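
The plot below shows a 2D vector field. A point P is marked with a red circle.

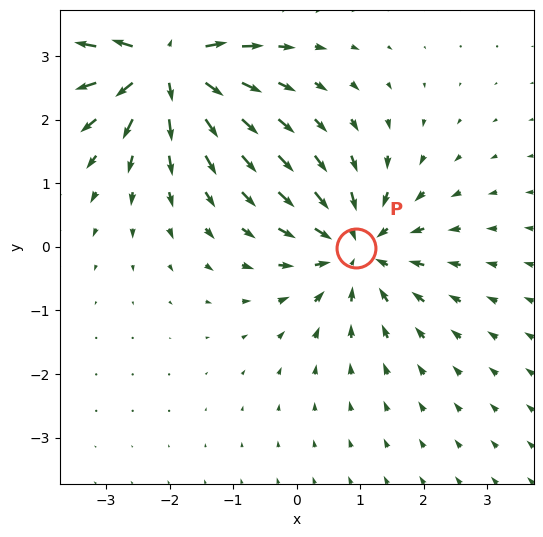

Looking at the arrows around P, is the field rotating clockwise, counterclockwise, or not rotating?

not rotating

Near P at (0.9, -0.0) the arrows show no circulation. The curl there is ≈0.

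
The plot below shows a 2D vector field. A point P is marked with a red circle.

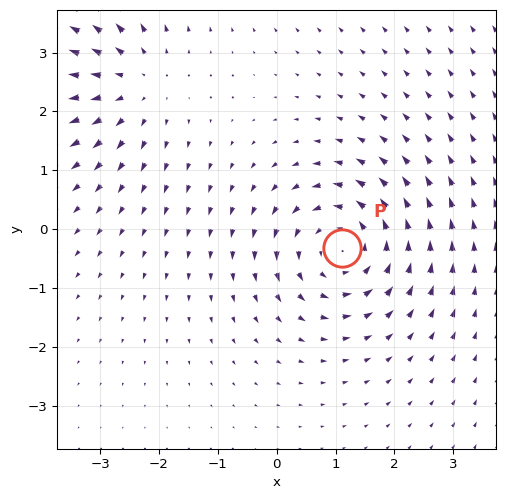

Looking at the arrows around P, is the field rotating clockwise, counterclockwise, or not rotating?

counterclockwise

Near P at (1.1, -0.3) the arrows circulate counterclockwise. The curl (z-component) there is about +4; positive curl means counterclockwise rotation.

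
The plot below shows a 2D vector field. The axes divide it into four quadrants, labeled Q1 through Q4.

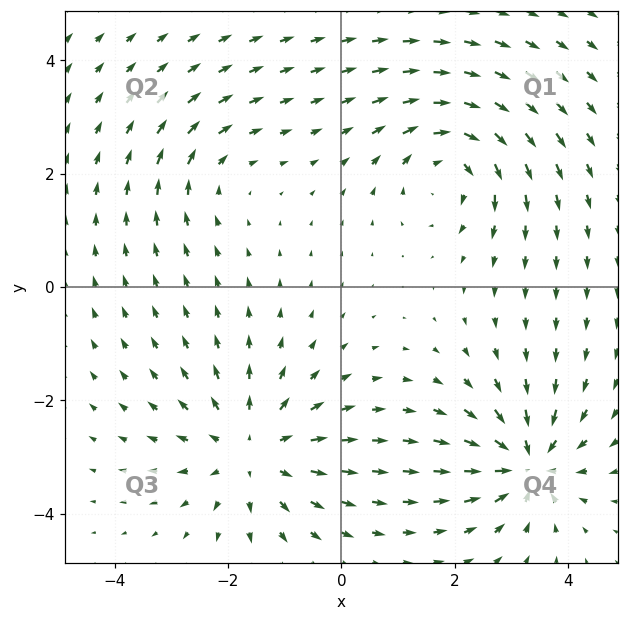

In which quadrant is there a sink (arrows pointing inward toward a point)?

Q4

The sink sits at approximately (3.3, -3.1), which lies in quadrant Q4. The divergence there is about -6, negative as expected for a sink.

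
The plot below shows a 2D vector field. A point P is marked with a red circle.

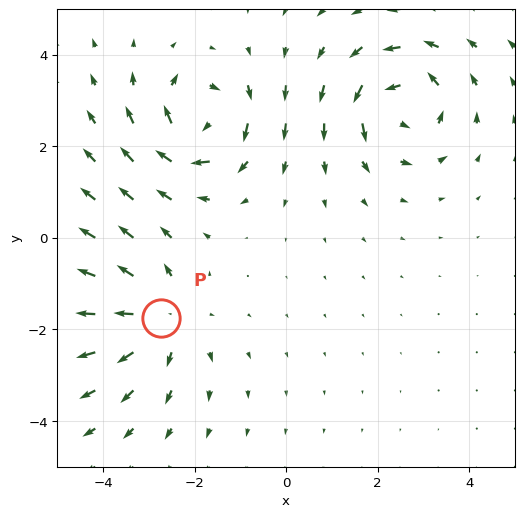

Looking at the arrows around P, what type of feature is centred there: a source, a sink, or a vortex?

source

At P (-2.7, -1.7) the arrows spread outward. Divergence about +4, curl ≈0 — positive divergence with near-zero curl is a source.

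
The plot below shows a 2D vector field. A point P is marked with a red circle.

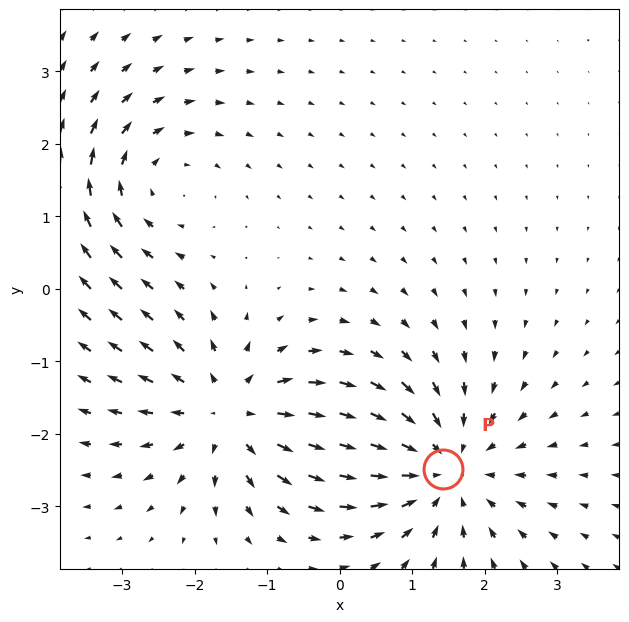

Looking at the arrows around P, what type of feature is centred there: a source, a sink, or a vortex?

At P (1.4, -2.5) the arrows converge inward. Divergence about -4, curl ≈0 — negative divergence with near-zero curl is a sink.

sink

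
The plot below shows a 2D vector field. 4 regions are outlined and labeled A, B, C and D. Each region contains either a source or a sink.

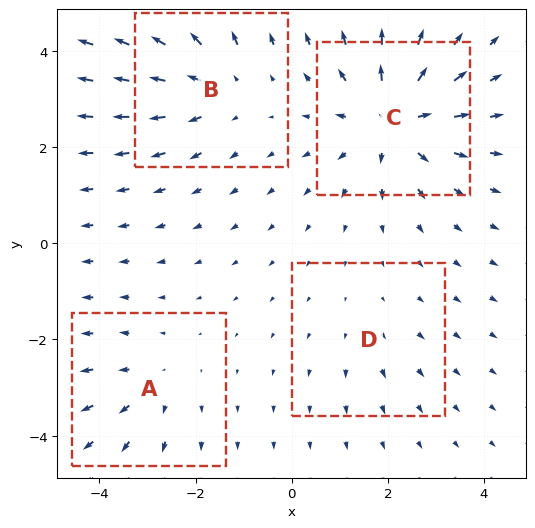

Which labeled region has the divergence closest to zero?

Divergence at each region's feature centre — A: about +3, B: about +4, C: about +6, D: about +2. Region D is closest to zero.

D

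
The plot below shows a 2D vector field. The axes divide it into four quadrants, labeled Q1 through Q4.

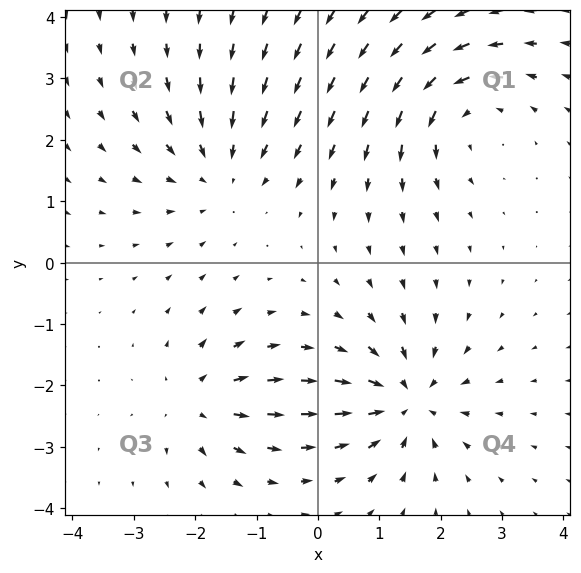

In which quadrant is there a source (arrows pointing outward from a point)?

Q3

The source sits at approximately (-1.9, -2.3), which lies in quadrant Q3. The divergence there is about +5, positive as expected for a source.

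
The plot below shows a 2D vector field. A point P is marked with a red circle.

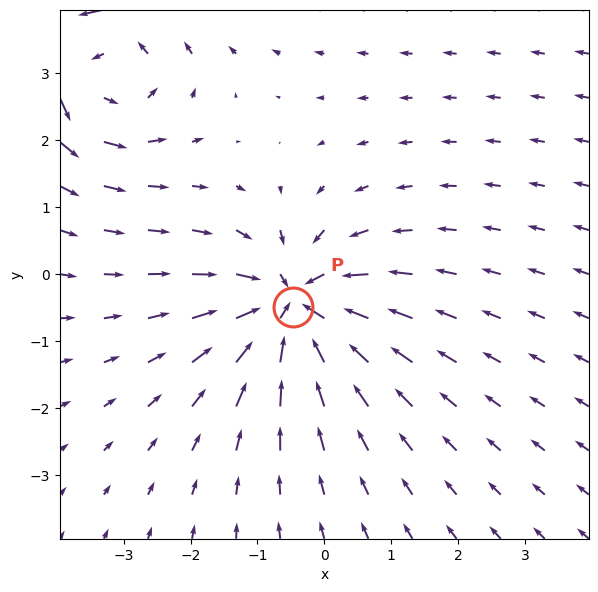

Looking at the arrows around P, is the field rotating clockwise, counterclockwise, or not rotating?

Near P at (-0.5, -0.5) the arrows show no circulation. The curl there is ≈0.

not rotating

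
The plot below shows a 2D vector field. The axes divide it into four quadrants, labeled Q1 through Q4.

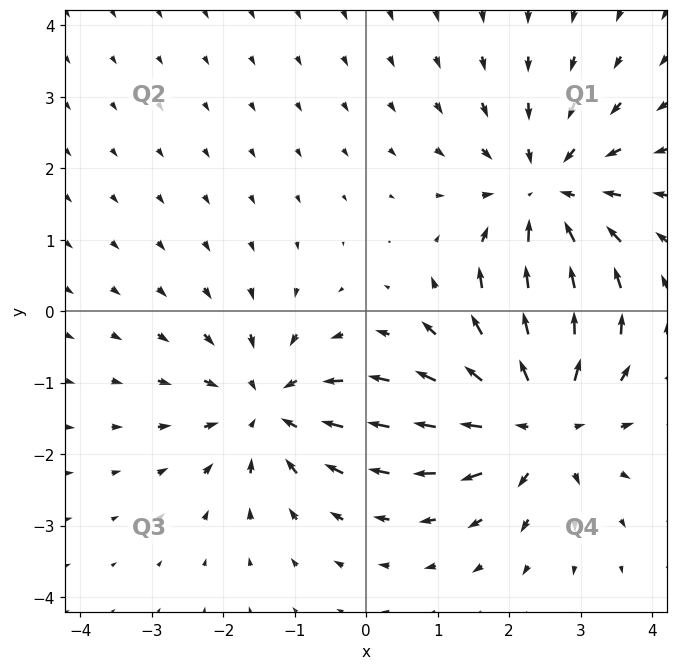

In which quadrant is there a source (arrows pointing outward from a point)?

The source sits at approximately (2.4, -1.5), which lies in quadrant Q4. The divergence there is about +5, positive as expected for a source.

Q4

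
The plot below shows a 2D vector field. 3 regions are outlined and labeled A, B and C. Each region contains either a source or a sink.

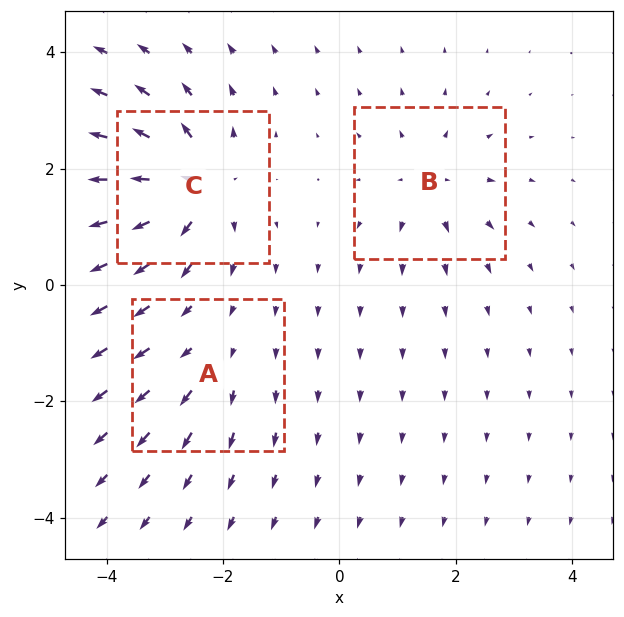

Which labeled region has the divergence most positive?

Divergence at each region's feature centre — A: about +2, B: about +4, C: about +6. Region C is most positive.

C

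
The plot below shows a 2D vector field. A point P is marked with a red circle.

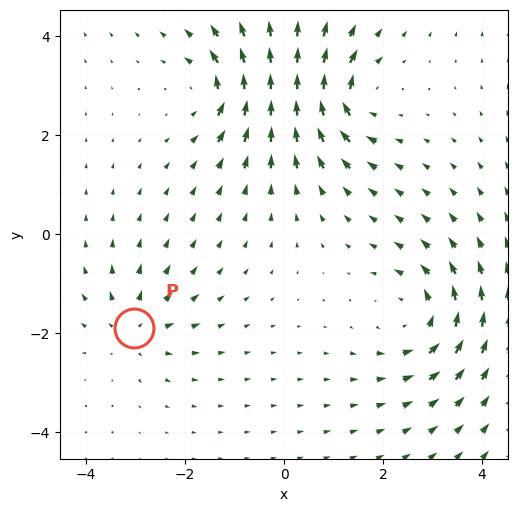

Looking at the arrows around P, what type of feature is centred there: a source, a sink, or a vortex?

source

At P (-3.0, -1.9) the arrows spread outward. Divergence about +4, curl ≈0 — positive divergence with near-zero curl is a source.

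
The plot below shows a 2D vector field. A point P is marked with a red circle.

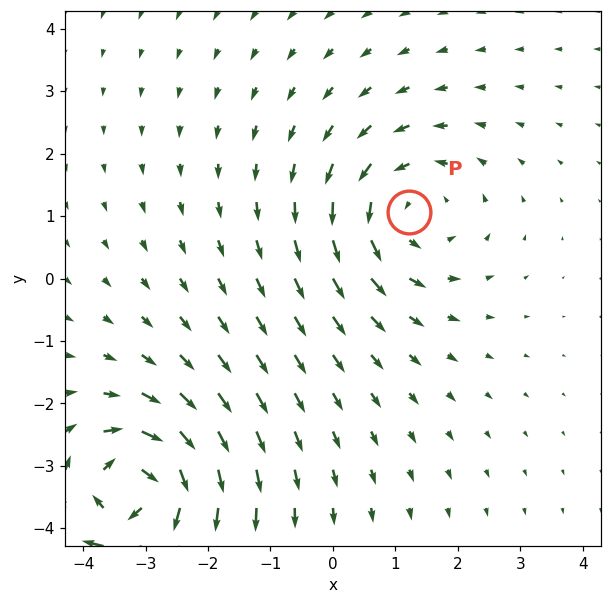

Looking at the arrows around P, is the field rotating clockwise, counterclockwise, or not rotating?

Near P at (1.2, 1.1) the arrows circulate counterclockwise. The curl (z-component) there is about +3; positive curl means counterclockwise rotation.

counterclockwise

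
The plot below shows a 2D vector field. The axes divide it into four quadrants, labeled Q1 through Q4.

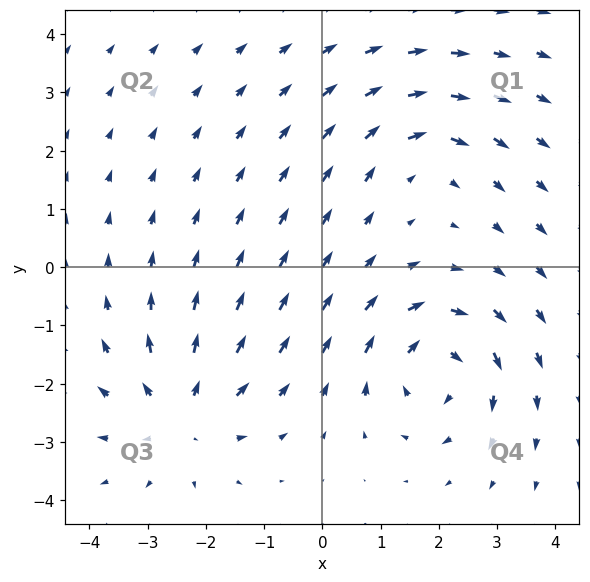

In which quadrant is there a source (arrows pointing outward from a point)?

Q3

The source sits at approximately (-2.4, -2.5), which lies in quadrant Q3. The divergence there is about +4, positive as expected for a source.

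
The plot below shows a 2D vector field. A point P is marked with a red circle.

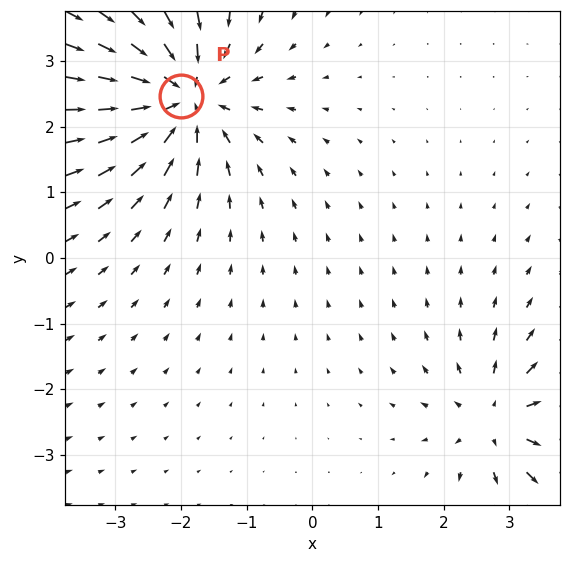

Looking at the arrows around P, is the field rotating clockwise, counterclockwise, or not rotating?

Near P at (-2.0, 2.5) the arrows show no circulation. The curl there is ≈0.

not rotating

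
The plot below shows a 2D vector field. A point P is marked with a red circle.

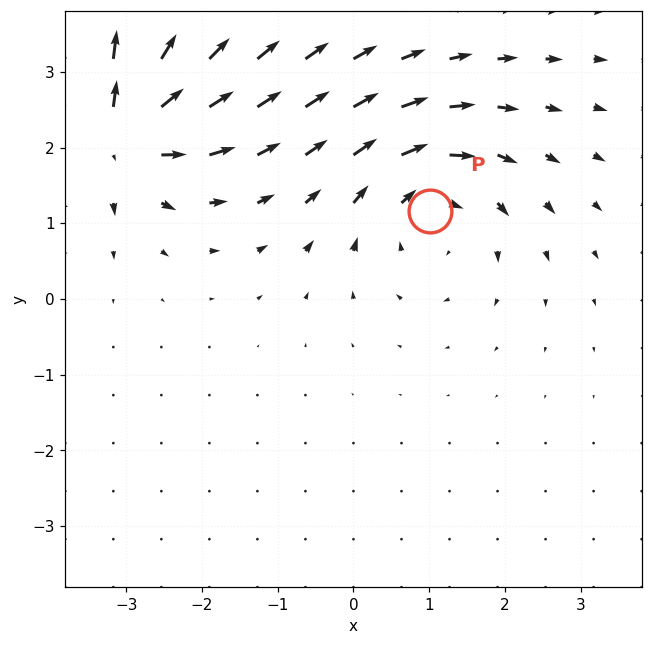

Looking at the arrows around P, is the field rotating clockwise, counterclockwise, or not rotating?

Near P at (1.0, 1.2) the arrows circulate clockwise. The curl (z-component) there is about -4; negative curl means clockwise rotation.

clockwise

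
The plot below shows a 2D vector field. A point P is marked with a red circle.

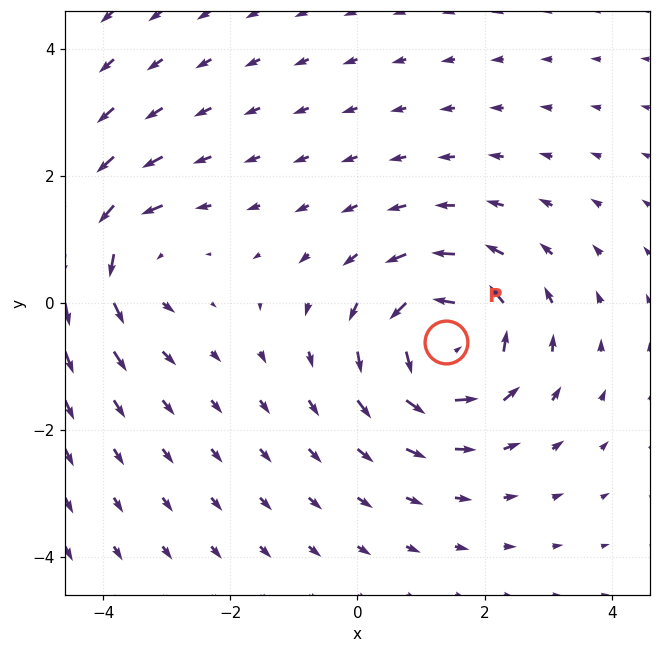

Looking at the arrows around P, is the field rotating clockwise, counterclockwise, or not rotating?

Near P at (1.4, -0.6) the arrows circulate counterclockwise. The curl (z-component) there is about +4; positive curl means counterclockwise rotation.

counterclockwise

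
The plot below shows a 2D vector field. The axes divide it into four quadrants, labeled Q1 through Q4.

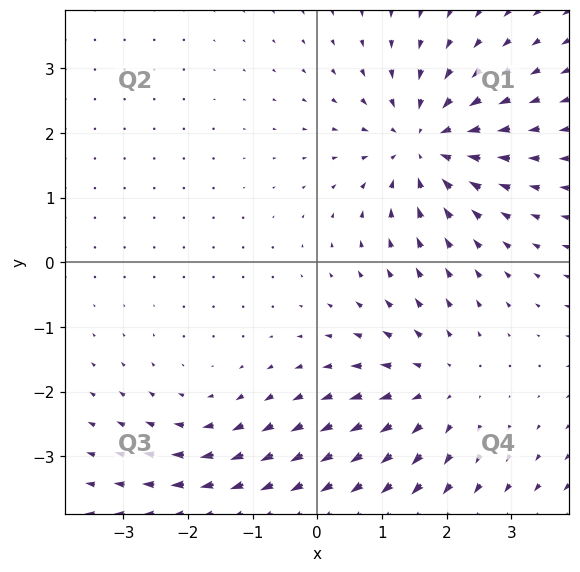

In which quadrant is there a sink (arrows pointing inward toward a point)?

The sink sits at approximately (1.7, 1.8), which lies in quadrant Q1. The divergence there is about -5, negative as expected for a sink.

Q1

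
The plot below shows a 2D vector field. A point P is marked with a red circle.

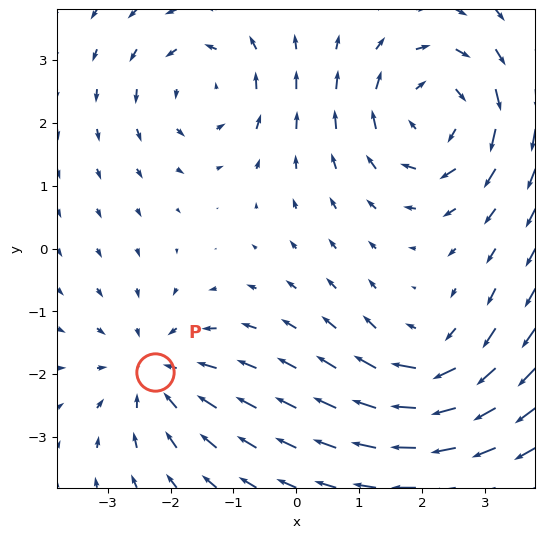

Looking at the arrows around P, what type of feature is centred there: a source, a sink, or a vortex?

At P (-2.3, -2.0) the arrows converge inward. Divergence about -4, curl ≈0 — negative divergence with near-zero curl is a sink.

sink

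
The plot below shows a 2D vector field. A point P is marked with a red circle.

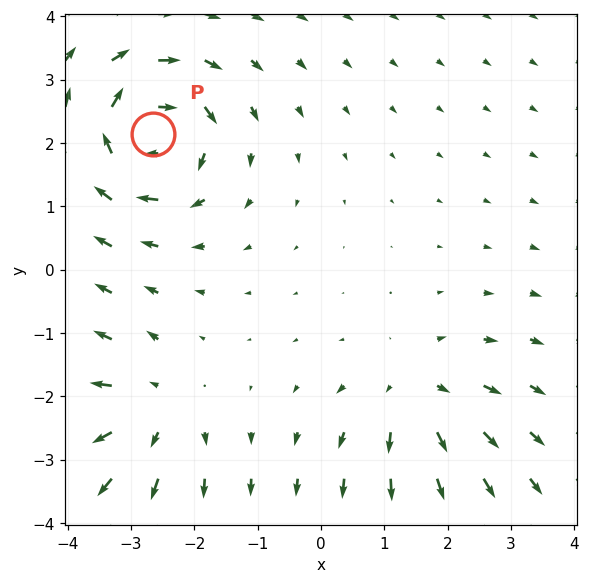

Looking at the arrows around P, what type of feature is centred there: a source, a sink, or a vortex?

vortex

At P (-2.6, 2.1) the arrows circulate clockwise. Divergence ≈0, curl about -7 — near-zero divergence with nonzero curl is a vortex.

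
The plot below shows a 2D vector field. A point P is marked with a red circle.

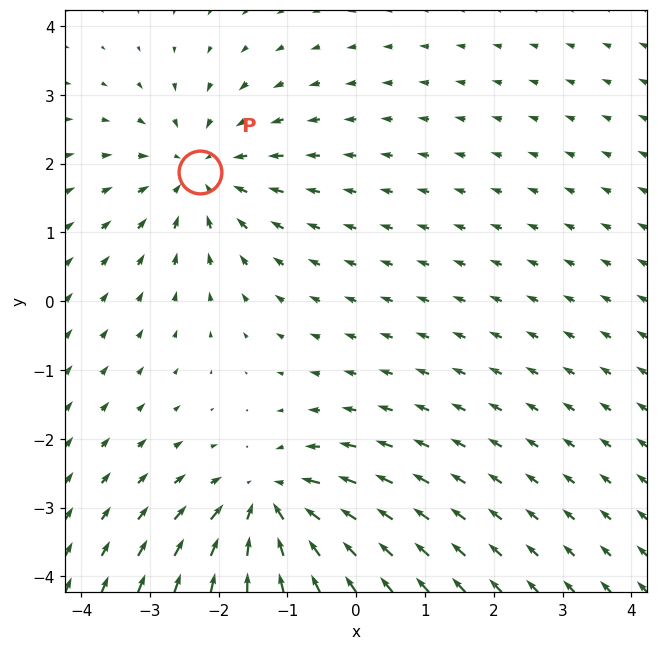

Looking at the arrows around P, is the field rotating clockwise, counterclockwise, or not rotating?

Near P at (-2.3, 1.9) the arrows show no circulation. The curl there is ≈0.

not rotating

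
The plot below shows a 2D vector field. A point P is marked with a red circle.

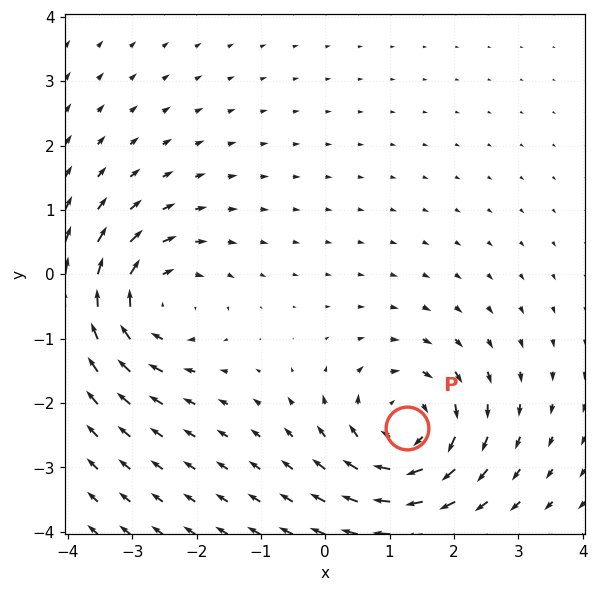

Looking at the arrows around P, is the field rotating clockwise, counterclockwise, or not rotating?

clockwise

Near P at (1.3, -2.4) the arrows circulate clockwise. The curl (z-component) there is about -4; negative curl means clockwise rotation.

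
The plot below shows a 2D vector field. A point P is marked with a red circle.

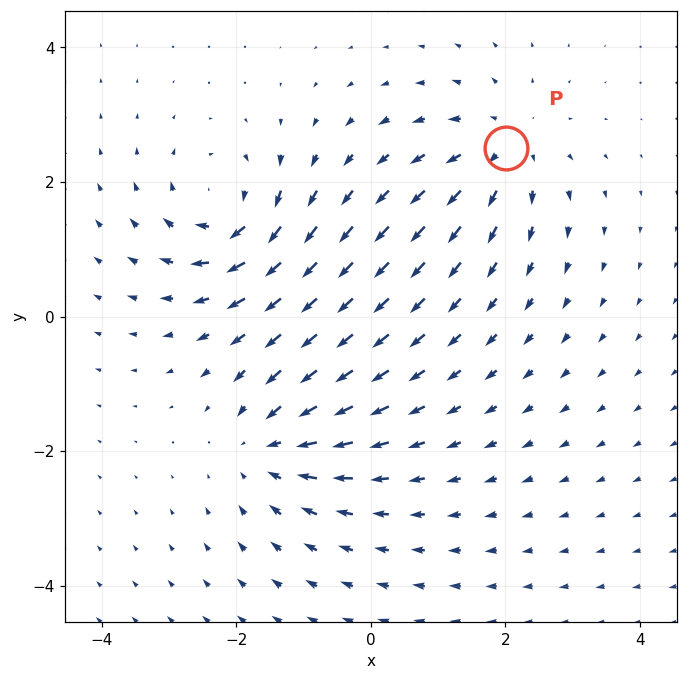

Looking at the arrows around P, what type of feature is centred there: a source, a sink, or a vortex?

At P (2.0, 2.5) the arrows spread outward. Divergence about +3, curl ≈0 — positive divergence with near-zero curl is a source.

source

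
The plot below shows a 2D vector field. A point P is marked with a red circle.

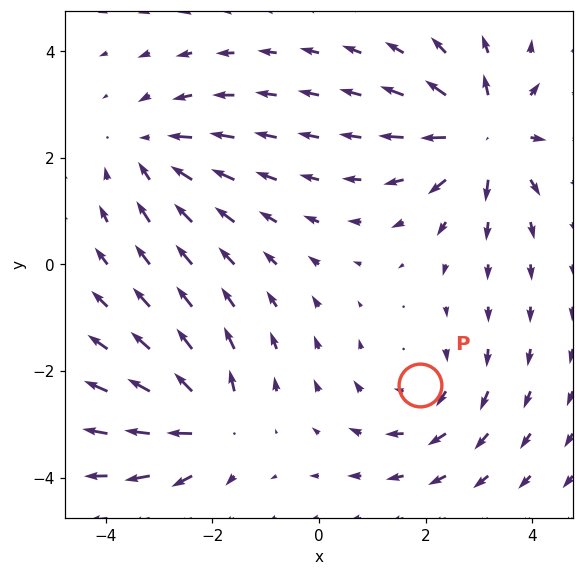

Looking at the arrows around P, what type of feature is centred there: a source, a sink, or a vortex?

vortex

At P (1.9, -2.3) the arrows circulate clockwise. Divergence ≈0, curl about -3 — near-zero divergence with nonzero curl is a vortex.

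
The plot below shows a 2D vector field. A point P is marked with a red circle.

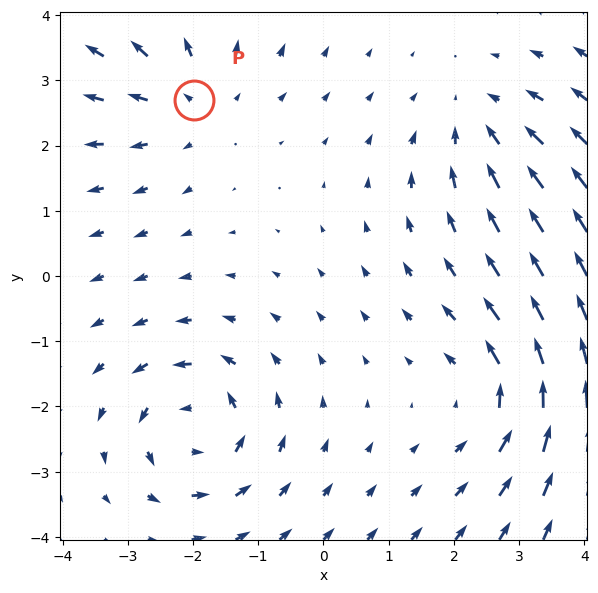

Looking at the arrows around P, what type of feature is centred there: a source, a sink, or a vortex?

At P (-2.0, 2.7) the arrows spread outward. Divergence about +3, curl ≈0 — positive divergence with near-zero curl is a source.

source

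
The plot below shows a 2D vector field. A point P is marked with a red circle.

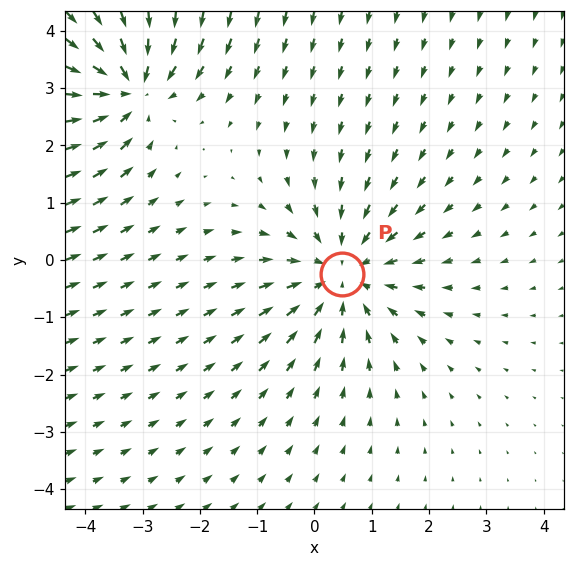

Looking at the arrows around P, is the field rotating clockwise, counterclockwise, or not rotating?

Near P at (0.5, -0.2) the arrows show no circulation. The curl there is ≈0.

not rotating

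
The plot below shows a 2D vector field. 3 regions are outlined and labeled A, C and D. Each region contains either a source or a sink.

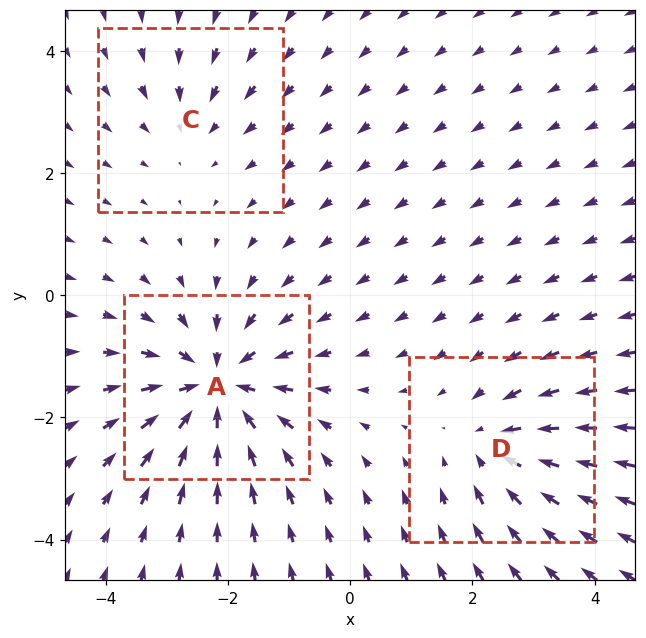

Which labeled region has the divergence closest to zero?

Divergence at each region's feature centre — A: about -5, C: about -2, D: about -3. Region C is closest to zero.

C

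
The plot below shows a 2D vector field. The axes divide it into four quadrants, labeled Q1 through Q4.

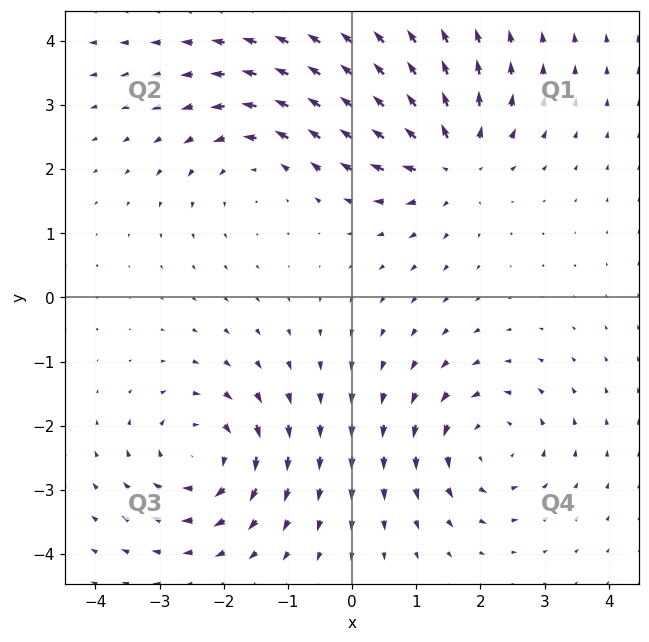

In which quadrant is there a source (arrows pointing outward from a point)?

The source sits at approximately (1.5, 2.1), which lies in quadrant Q1. The divergence there is about +6, positive as expected for a source.

Q1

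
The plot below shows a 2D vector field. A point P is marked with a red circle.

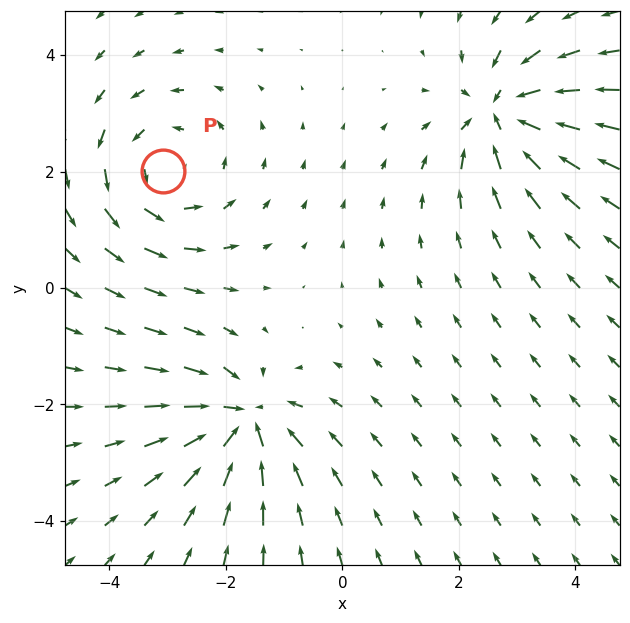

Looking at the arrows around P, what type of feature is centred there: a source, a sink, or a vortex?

At P (-3.1, 2.0) the arrows circulate counterclockwise. Divergence ≈0, curl about +4 — near-zero divergence with nonzero curl is a vortex.

vortex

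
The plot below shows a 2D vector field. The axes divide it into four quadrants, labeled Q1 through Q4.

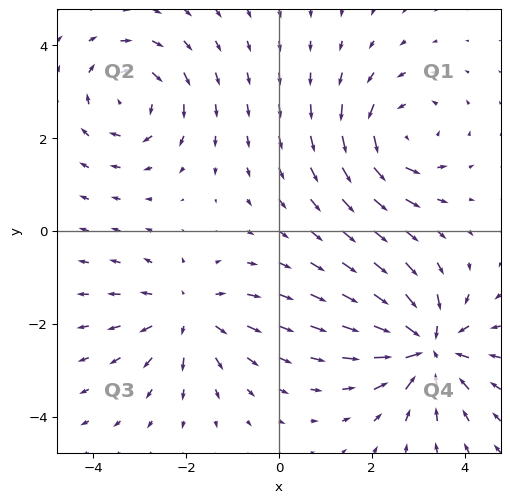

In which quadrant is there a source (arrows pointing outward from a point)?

The source sits at approximately (-2.0, -1.8), which lies in quadrant Q3. The divergence there is about +4, positive as expected for a source.

Q3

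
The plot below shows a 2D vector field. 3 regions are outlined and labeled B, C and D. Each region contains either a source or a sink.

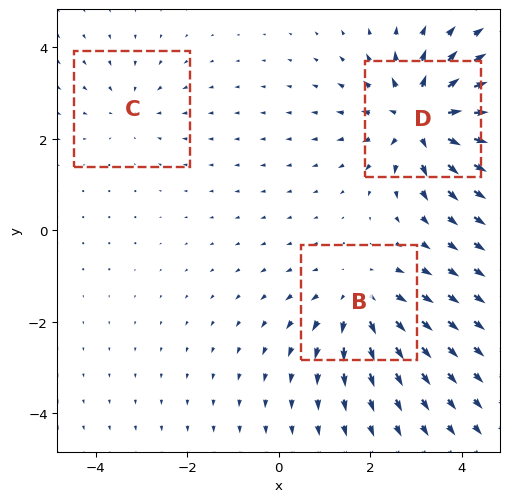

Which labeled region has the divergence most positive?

Divergence at each region's feature centre — B: about +3, C: about -2, D: about +5. Region D is most positive.

D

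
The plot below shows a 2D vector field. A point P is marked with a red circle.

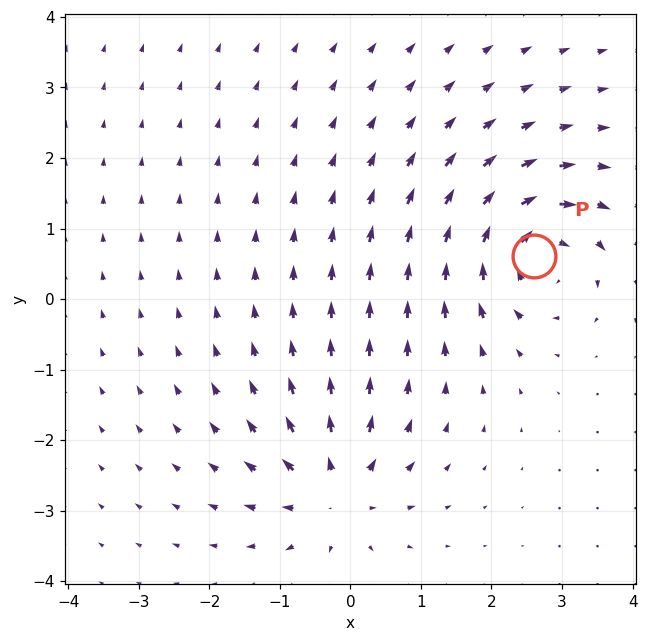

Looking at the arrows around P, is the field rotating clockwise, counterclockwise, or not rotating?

clockwise

Near P at (2.6, 0.6) the arrows circulate clockwise. The curl (z-component) there is about -5; negative curl means clockwise rotation.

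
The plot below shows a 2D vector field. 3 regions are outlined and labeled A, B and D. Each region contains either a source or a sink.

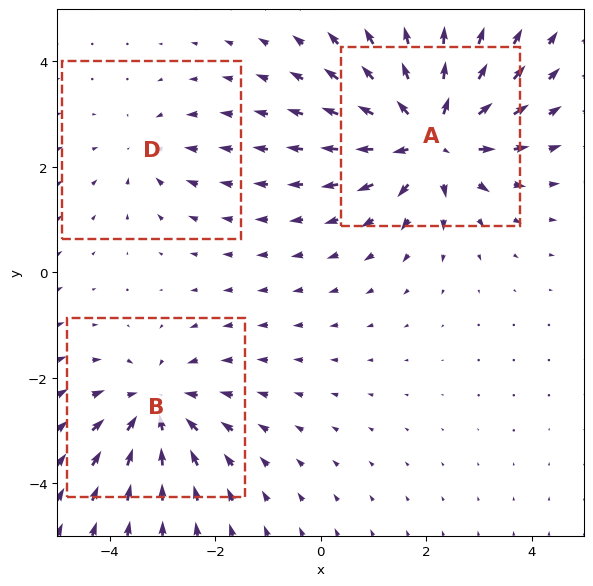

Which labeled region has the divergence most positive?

A

Divergence at each region's feature centre — A: about +5, B: about -3, D: about -2. Region A is most positive.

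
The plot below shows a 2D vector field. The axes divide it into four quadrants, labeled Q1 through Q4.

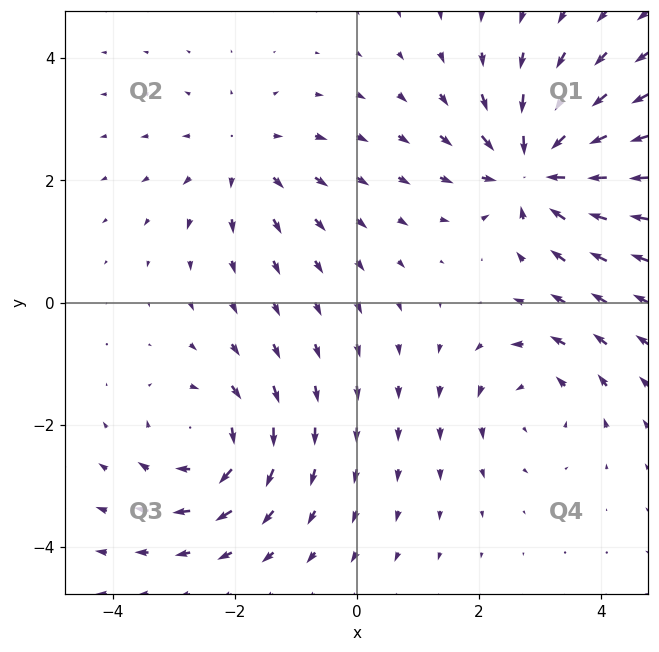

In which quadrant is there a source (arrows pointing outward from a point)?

Q2

The source sits at approximately (-1.8, 2.4), which lies in quadrant Q2. The divergence there is about +3, positive as expected for a source.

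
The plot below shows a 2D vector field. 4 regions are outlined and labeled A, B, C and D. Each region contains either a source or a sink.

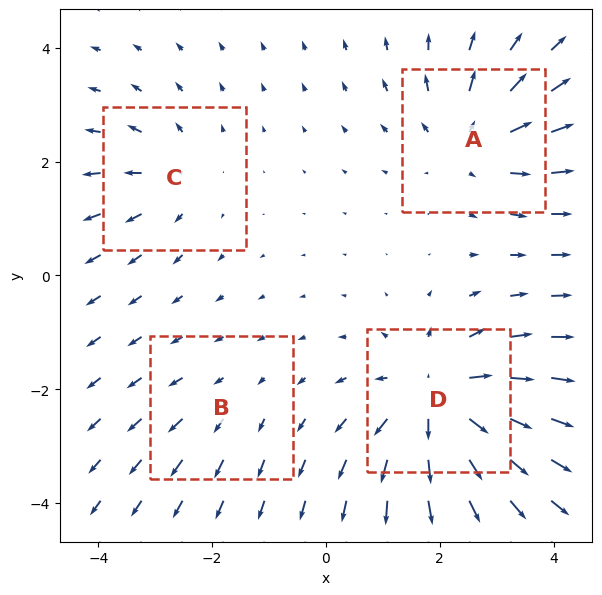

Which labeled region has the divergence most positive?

D

Divergence at each region's feature centre — A: about +5, B: about +2, C: about +3, D: about +7. Region D is most positive.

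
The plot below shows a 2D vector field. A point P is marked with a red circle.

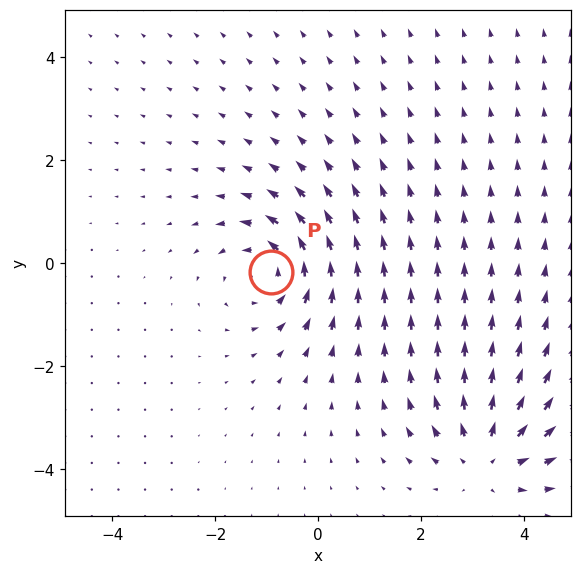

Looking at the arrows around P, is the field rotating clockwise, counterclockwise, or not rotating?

counterclockwise

Near P at (-0.9, -0.2) the arrows circulate counterclockwise. The curl (z-component) there is about +6; positive curl means counterclockwise rotation.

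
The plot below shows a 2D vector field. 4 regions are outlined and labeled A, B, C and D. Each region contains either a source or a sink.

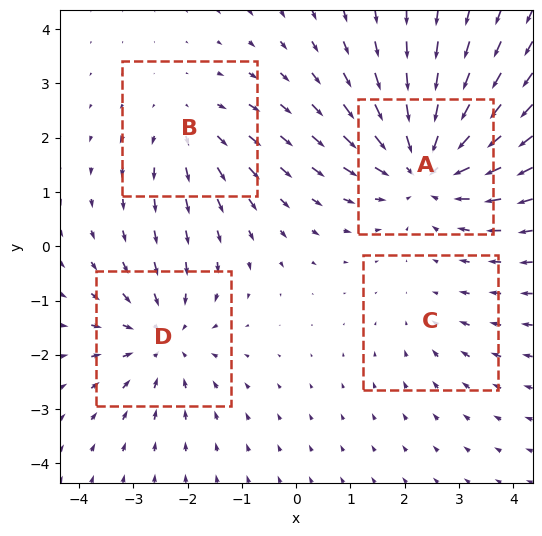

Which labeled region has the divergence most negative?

Divergence at each region's feature centre — A: about -6, B: about +3, C: about -2, D: about -4. Region A is most negative.

A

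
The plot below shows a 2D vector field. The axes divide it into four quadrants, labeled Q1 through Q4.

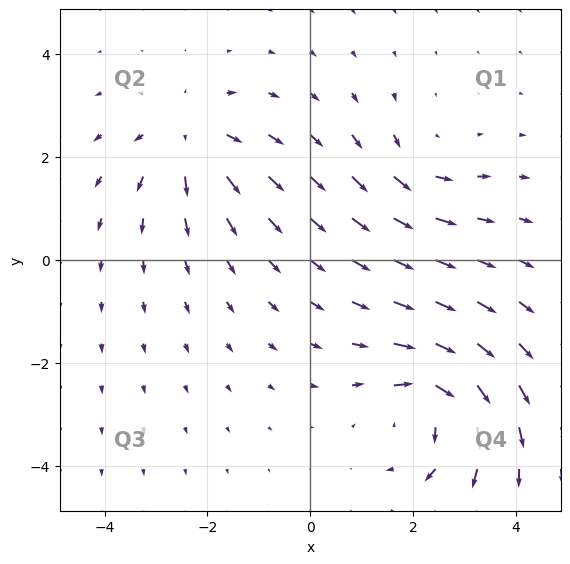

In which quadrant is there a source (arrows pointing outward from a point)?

Q2

The source sits at approximately (-2.3, 2.4), which lies in quadrant Q2. The divergence there is about +4, positive as expected for a source.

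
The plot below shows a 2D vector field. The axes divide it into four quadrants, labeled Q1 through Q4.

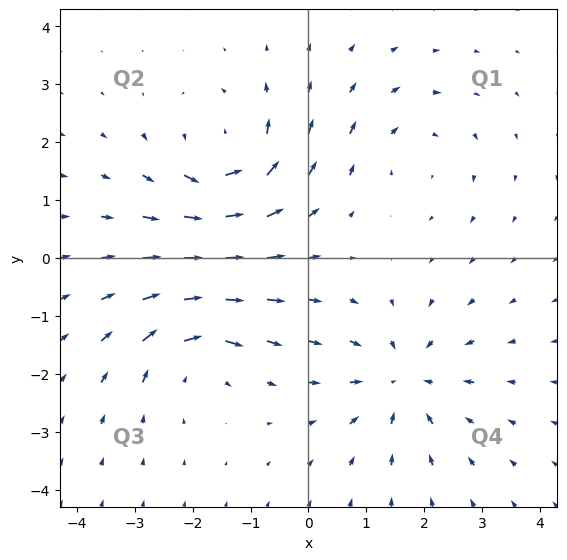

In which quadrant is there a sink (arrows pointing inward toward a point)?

Q4

The sink sits at approximately (1.6, -2.1), which lies in quadrant Q4. The divergence there is about -4, negative as expected for a sink.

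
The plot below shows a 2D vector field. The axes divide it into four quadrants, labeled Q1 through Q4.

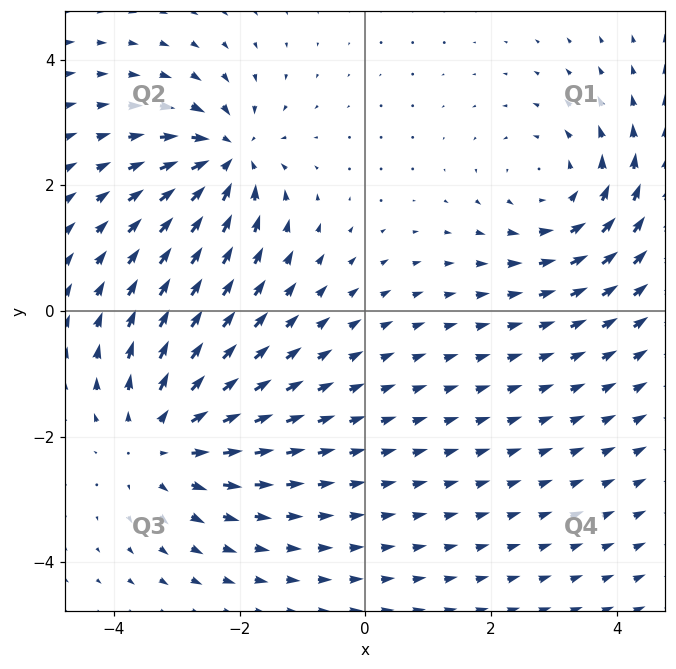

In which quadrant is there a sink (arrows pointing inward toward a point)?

The sink sits at approximately (-2.2, 2.4), which lies in quadrant Q2. The divergence there is about -5, negative as expected for a sink.

Q2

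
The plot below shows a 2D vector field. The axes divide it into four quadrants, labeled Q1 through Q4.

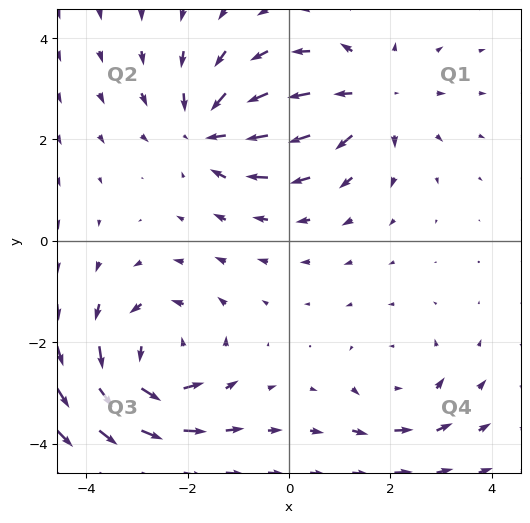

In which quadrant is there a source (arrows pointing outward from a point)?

The source sits at approximately (1.6, 2.8), which lies in quadrant Q1. The divergence there is about +4, positive as expected for a source.

Q1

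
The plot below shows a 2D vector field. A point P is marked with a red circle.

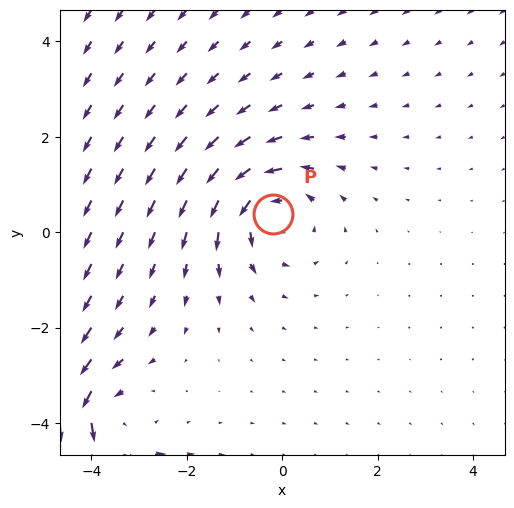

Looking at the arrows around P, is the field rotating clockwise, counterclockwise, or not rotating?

counterclockwise

Near P at (-0.2, 0.4) the arrows circulate counterclockwise. The curl (z-component) there is about +4; positive curl means counterclockwise rotation.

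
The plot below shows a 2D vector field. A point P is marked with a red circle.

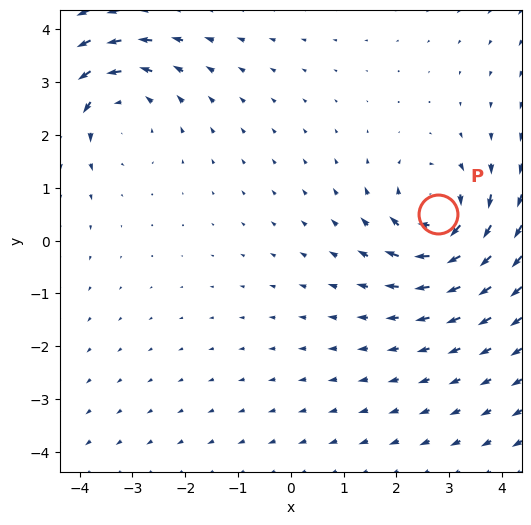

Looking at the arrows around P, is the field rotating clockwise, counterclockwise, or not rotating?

clockwise

Near P at (2.8, 0.5) the arrows circulate clockwise. The curl (z-component) there is about -4; negative curl means clockwise rotation.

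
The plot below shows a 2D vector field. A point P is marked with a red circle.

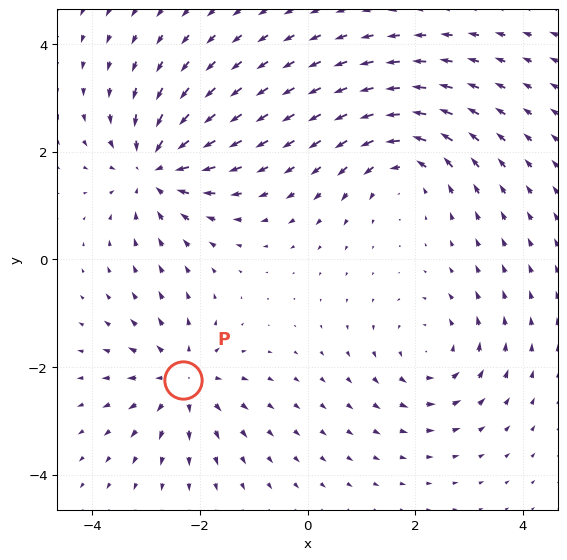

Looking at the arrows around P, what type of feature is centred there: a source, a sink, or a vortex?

At P (-2.3, -2.2) the arrows spread outward. Divergence about +4, curl ≈0 — positive divergence with near-zero curl is a source.

source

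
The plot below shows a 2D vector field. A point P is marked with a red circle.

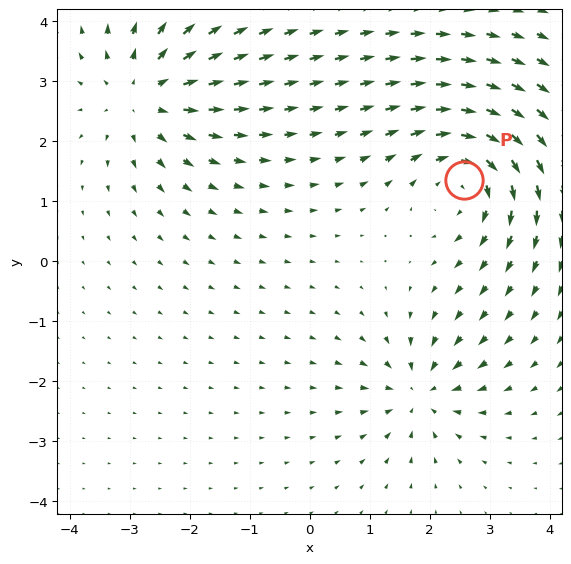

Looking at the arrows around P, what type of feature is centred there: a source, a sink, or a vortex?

vortex

At P (2.6, 1.3) the arrows circulate clockwise. Divergence ≈0, curl about -5 — near-zero divergence with nonzero curl is a vortex.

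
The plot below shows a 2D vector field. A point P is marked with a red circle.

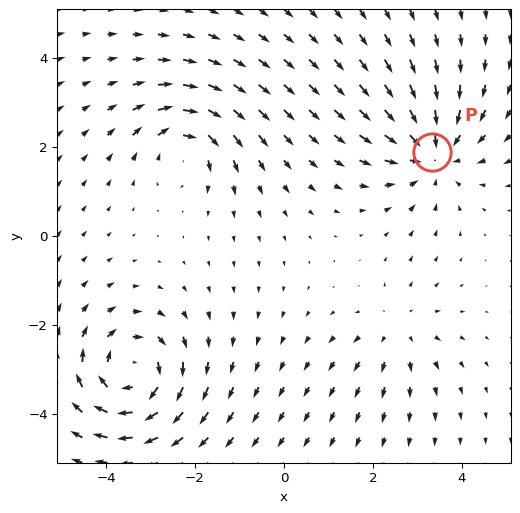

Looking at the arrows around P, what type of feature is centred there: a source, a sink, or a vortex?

At P (3.3, 1.9) the arrows converge inward. Divergence about -4, curl ≈0 — negative divergence with near-zero curl is a sink.

sink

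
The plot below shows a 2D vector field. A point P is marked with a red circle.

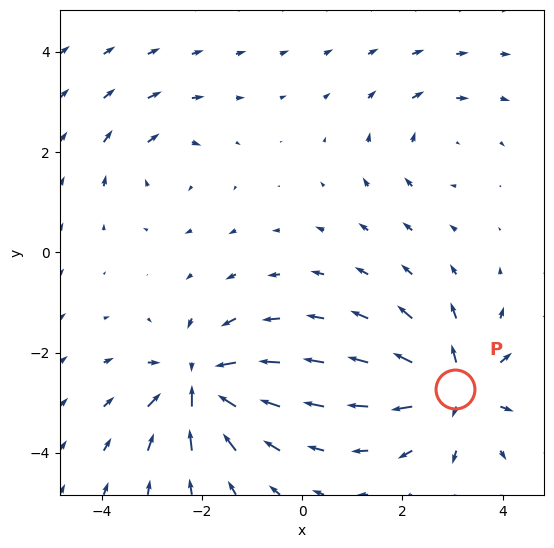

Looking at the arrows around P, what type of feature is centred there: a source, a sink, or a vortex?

source

At P (3.1, -2.7) the arrows spread outward. Divergence about +7, curl ≈0 — positive divergence with near-zero curl is a source.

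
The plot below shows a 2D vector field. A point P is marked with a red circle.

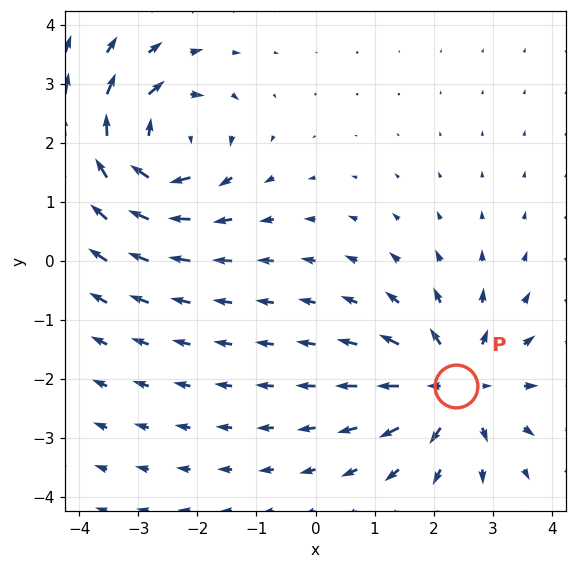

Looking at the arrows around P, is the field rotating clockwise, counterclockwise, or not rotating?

not rotating

Near P at (2.4, -2.1) the arrows show no circulation. The curl there is ≈0.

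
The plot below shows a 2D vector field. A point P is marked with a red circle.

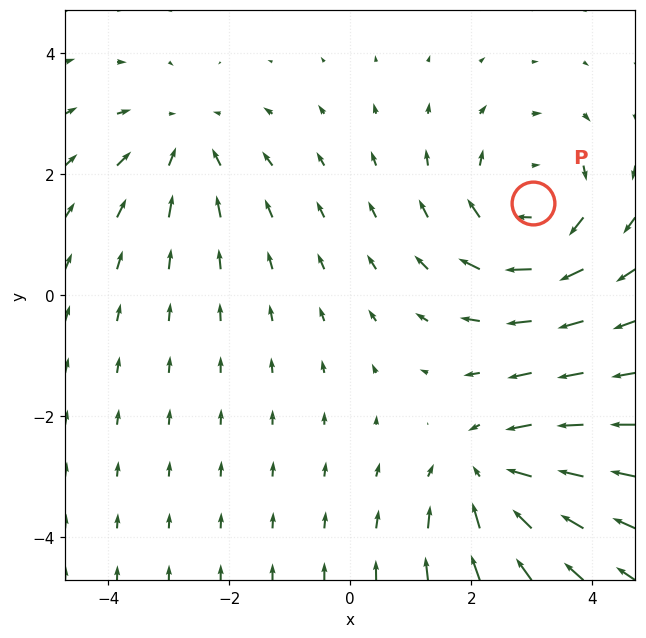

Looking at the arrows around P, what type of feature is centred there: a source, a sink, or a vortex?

At P (3.0, 1.5) the arrows circulate clockwise. Divergence ≈0, curl about -4 — near-zero divergence with nonzero curl is a vortex.

vortex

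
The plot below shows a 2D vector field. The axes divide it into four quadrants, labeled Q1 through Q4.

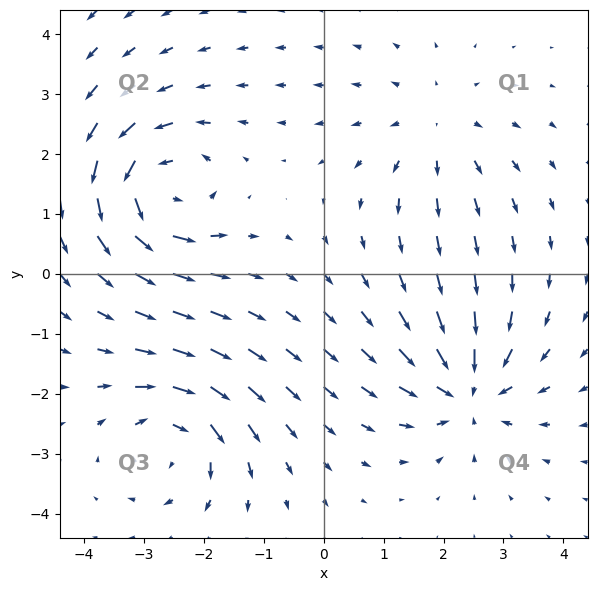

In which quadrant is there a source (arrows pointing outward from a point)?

The source sits at approximately (1.9, 2.4), which lies in quadrant Q1. The divergence there is about +2, positive as expected for a source.

Q1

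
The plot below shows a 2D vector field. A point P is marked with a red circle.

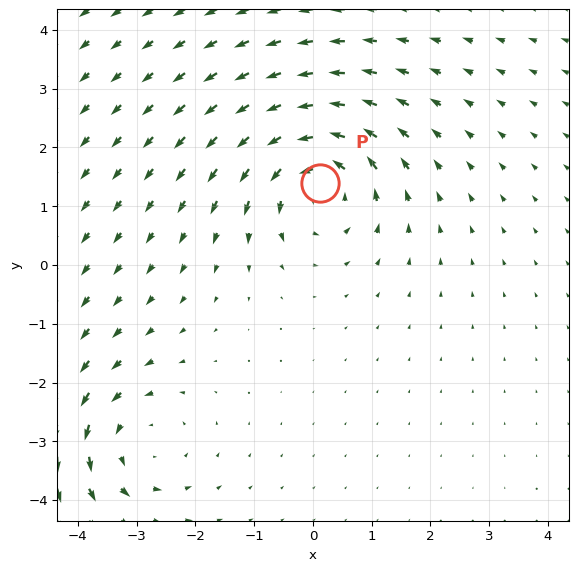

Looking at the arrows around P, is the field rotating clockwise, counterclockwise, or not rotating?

Near P at (0.1, 1.4) the arrows circulate counterclockwise. The curl (z-component) there is about +4; positive curl means counterclockwise rotation.

counterclockwise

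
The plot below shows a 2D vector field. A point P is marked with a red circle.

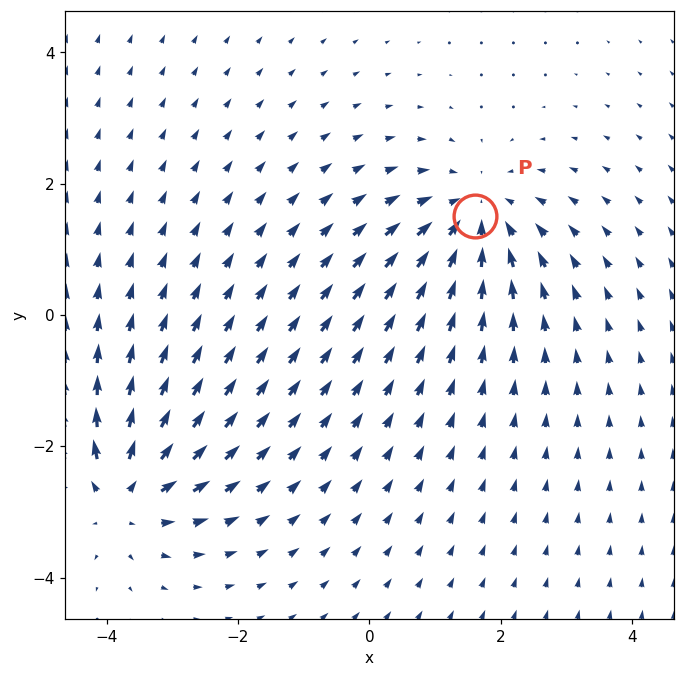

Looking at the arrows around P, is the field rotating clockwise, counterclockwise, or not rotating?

not rotating

Near P at (1.6, 1.5) the arrows show no circulation. The curl there is ≈0.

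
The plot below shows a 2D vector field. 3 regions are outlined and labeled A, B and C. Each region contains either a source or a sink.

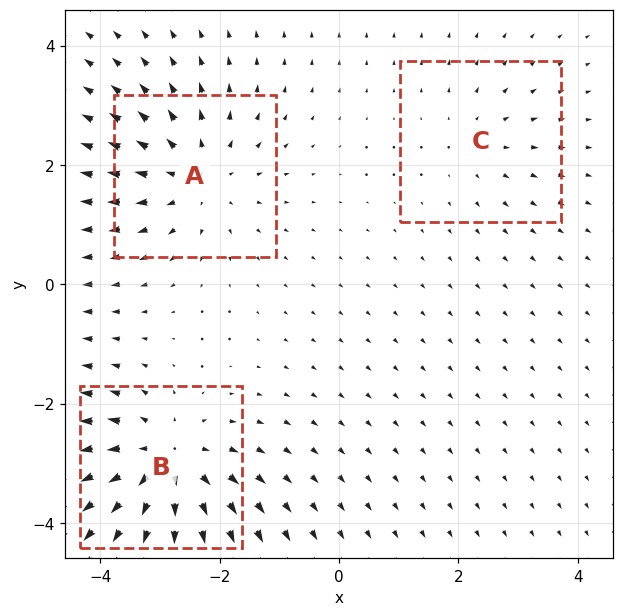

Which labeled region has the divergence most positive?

Divergence at each region's feature centre — A: about +3, B: about +4, C: about +2. Region B is most positive.

B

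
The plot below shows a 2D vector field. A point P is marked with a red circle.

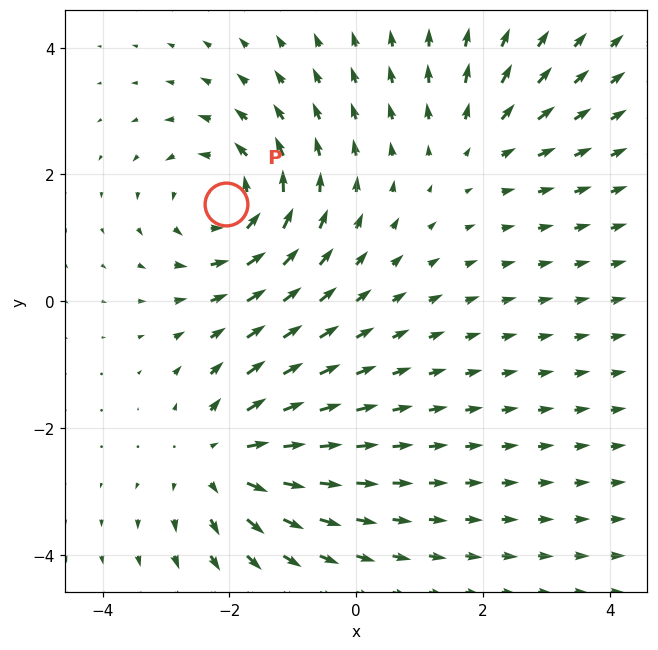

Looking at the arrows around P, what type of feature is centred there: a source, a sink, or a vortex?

vortex

At P (-2.0, 1.5) the arrows circulate counterclockwise. Divergence ≈0, curl about +5 — near-zero divergence with nonzero curl is a vortex.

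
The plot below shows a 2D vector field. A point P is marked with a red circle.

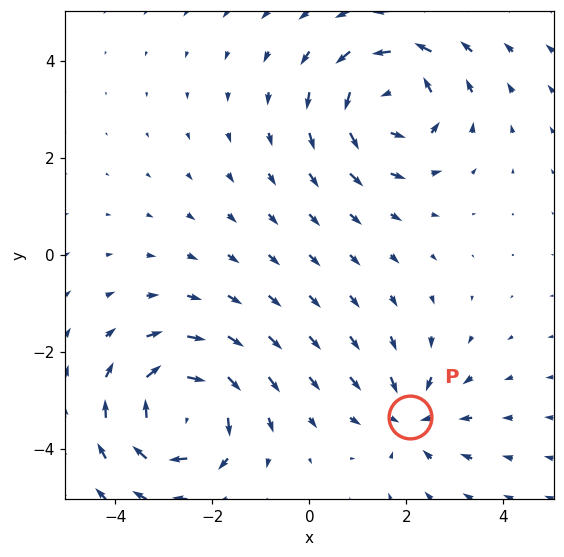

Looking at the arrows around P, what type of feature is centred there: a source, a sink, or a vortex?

At P (2.1, -3.3) the arrows converge inward. Divergence about -4, curl ≈0 — negative divergence with near-zero curl is a sink.

sink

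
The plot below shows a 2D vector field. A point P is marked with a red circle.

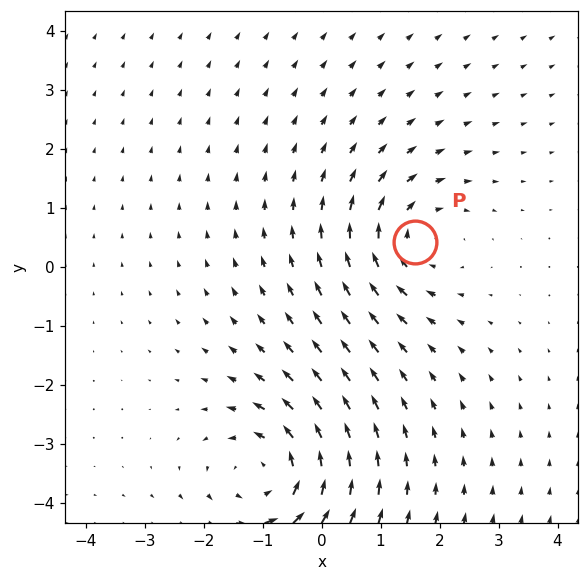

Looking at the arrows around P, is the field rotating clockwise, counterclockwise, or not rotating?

clockwise

Near P at (1.6, 0.4) the arrows circulate clockwise. The curl (z-component) there is about -3; negative curl means clockwise rotation.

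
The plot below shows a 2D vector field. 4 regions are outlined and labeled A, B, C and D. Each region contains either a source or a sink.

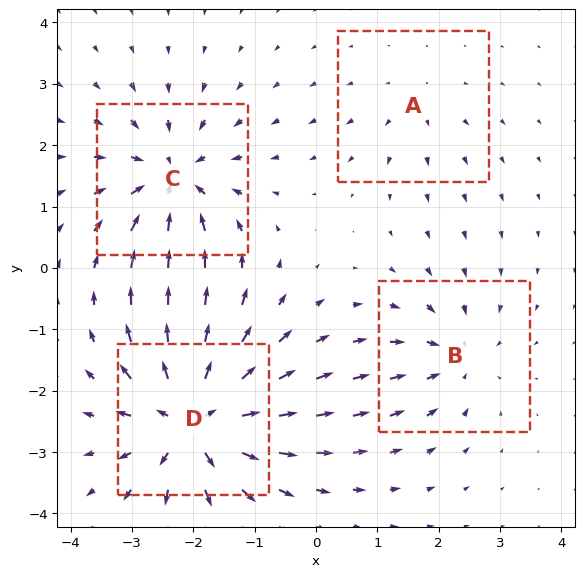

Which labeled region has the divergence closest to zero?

A

Divergence at each region's feature centre — A: about +2, B: about -4, C: about -6, D: about +8. Region A is closest to zero.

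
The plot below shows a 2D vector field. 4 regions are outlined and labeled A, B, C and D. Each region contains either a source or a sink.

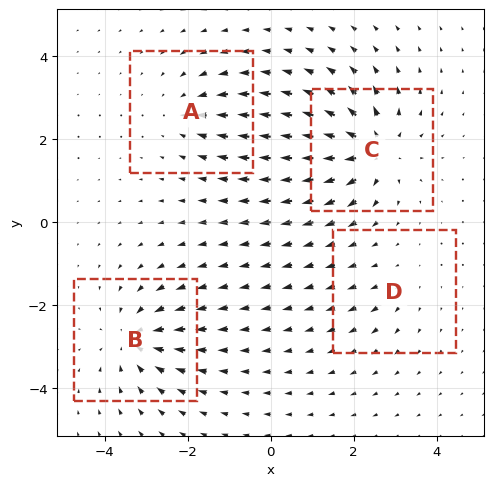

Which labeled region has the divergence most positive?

C

Divergence at each region's feature centre — A: about -4, B: about -6, C: about +7, D: about +2. Region C is most positive.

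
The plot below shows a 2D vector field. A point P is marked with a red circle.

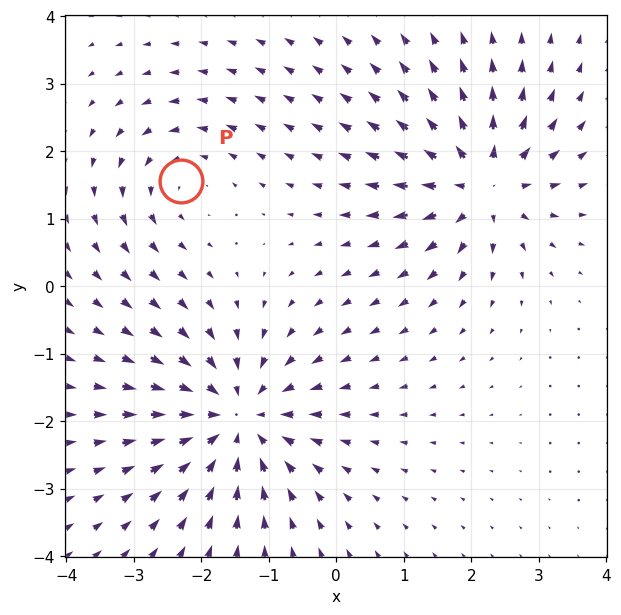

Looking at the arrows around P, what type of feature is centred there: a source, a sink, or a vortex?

At P (-2.3, 1.6) the arrows circulate counterclockwise. Divergence ≈0, curl about +3 — near-zero divergence with nonzero curl is a vortex.

vortex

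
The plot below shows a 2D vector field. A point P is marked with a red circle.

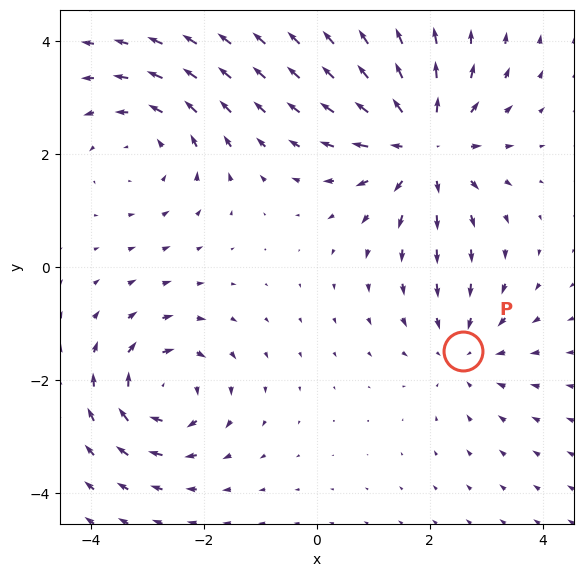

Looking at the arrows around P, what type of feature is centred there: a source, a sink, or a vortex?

sink

At P (2.6, -1.5) the arrows converge inward. Divergence about -3, curl ≈0 — negative divergence with near-zero curl is a sink.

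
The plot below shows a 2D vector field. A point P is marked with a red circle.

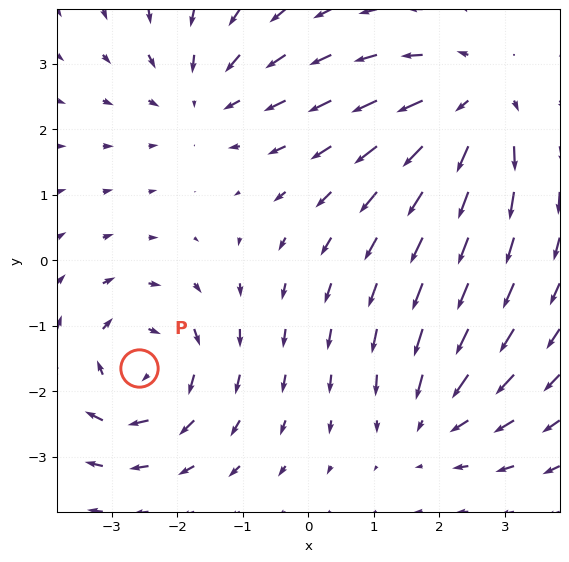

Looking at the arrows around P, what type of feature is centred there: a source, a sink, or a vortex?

At P (-2.6, -1.6) the arrows circulate clockwise. Divergence ≈0, curl about -5 — near-zero divergence with nonzero curl is a vortex.

vortex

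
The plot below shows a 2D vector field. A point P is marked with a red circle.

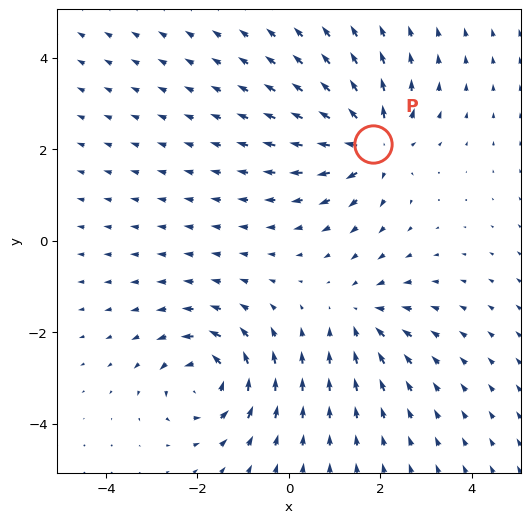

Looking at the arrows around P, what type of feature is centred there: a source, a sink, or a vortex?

source

At P (1.8, 2.1) the arrows spread outward. Divergence about +5, curl ≈0 — positive divergence with near-zero curl is a source.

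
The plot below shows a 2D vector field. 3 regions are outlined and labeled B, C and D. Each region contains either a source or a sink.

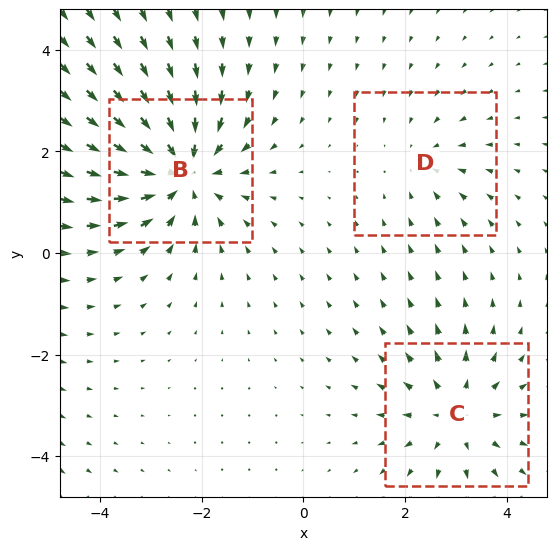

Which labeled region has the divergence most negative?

Divergence at each region's feature centre — B: about -5, C: about +3, D: about -2. Region B is most negative.

B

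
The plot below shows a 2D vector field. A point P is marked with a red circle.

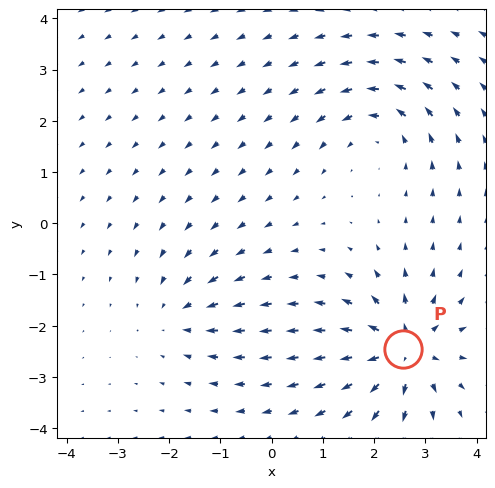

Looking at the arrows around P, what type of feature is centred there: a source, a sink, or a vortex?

At P (2.6, -2.5) the arrows spread outward. Divergence about +6, curl ≈0 — positive divergence with near-zero curl is a source.

source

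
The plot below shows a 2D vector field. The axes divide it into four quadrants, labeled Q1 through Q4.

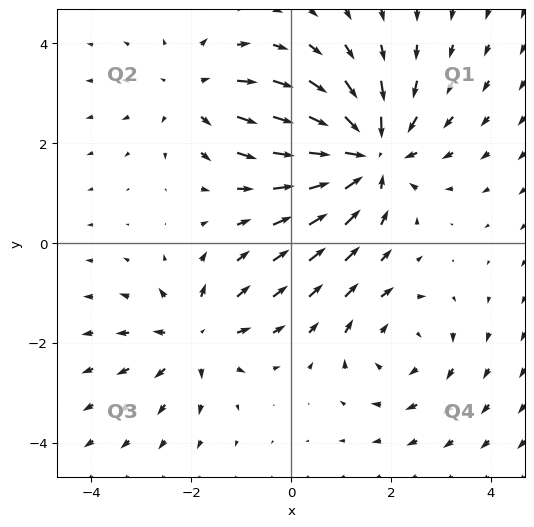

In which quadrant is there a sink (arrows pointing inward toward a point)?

The sink sits at approximately (1.5, 1.8), which lies in quadrant Q1. The divergence there is about -5, negative as expected for a sink.

Q1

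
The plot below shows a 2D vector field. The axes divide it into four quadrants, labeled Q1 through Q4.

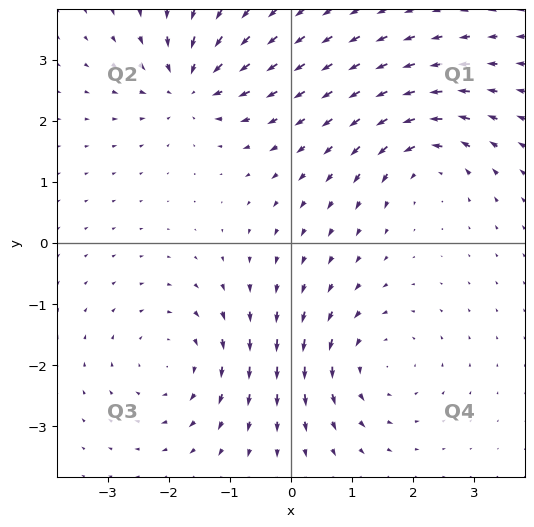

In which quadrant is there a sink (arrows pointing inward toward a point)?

Q2

The sink sits at approximately (-1.6, 2.6), which lies in quadrant Q2. The divergence there is about -6, negative as expected for a sink.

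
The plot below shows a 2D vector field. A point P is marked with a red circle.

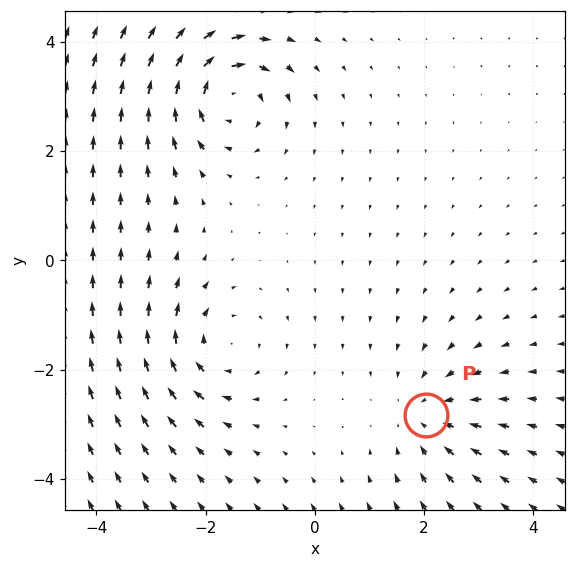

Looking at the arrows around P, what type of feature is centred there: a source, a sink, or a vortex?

At P (2.0, -2.8) the arrows converge inward. Divergence about -3, curl ≈0 — negative divergence with near-zero curl is a sink.

sink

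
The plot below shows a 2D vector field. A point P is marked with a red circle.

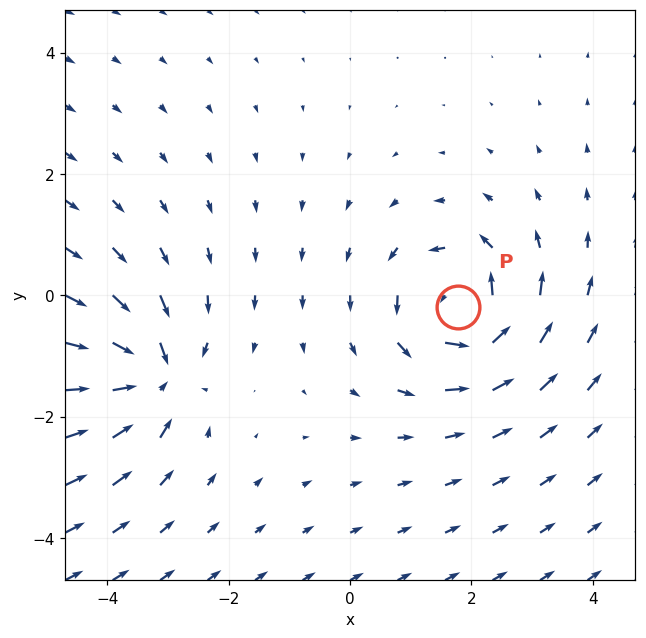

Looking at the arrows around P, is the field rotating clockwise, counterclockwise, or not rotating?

Near P at (1.8, -0.2) the arrows circulate counterclockwise. The curl (z-component) there is about +4; positive curl means counterclockwise rotation.

counterclockwise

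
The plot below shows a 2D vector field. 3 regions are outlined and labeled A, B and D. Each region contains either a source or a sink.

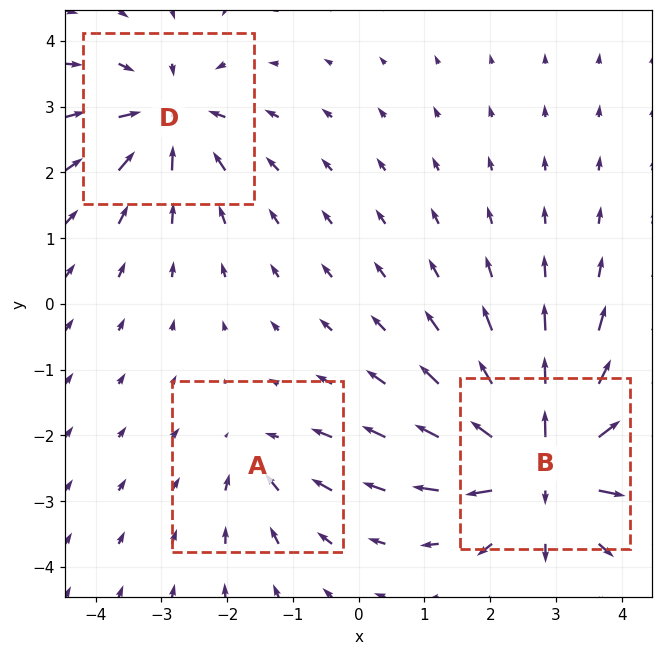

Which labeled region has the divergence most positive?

B

Divergence at each region's feature centre — A: about -2, B: about +6, D: about -4. Region B is most positive.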